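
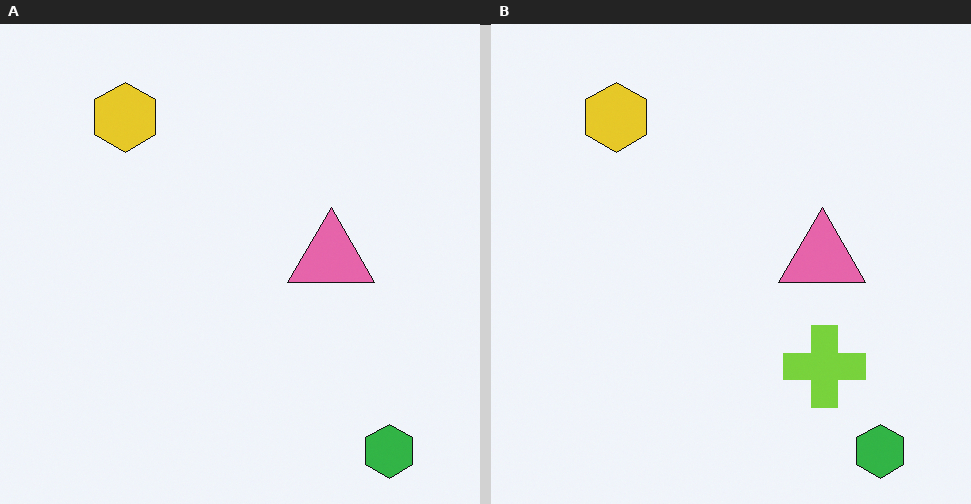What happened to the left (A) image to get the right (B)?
The image was overlaid with an additional lime cross.

A lime cross appears in the right (B) image that is absent from the left (A).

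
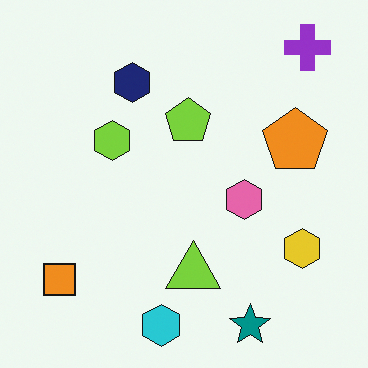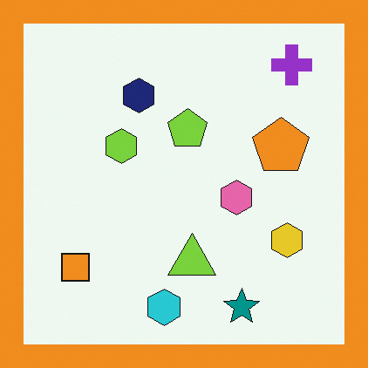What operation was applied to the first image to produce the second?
The second image is the first framed with a orange border.

A solid orange frame runs around the edge of the second image, with the content slightly shrunk inside it.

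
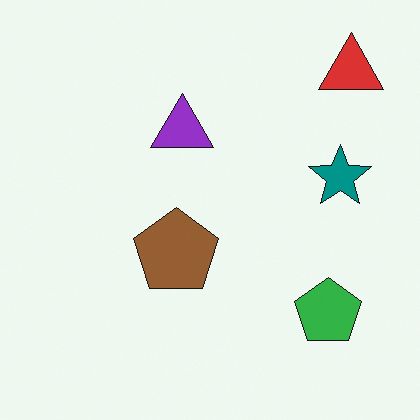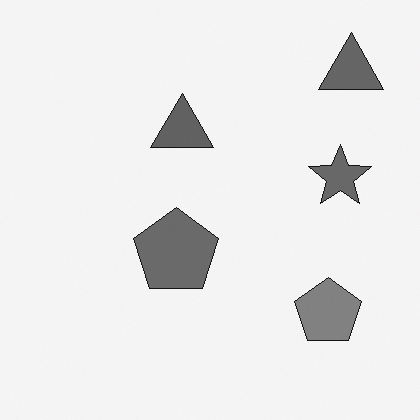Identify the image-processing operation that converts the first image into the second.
The second image is the first converted to grayscale.

All color is removed — every shape is now a shade of grey.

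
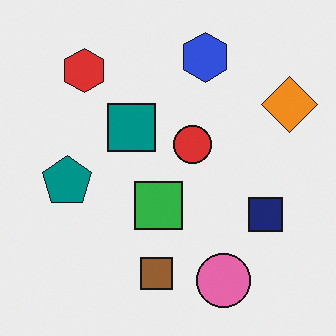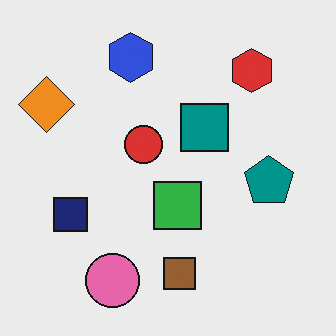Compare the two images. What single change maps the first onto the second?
The transformation is: flipped horizontally (left ↔ right).

The orange diamond is in the top-right of the first image and the top-left of the second — shapes on opposite sides of the vertical midline have swapped in a mirror flip.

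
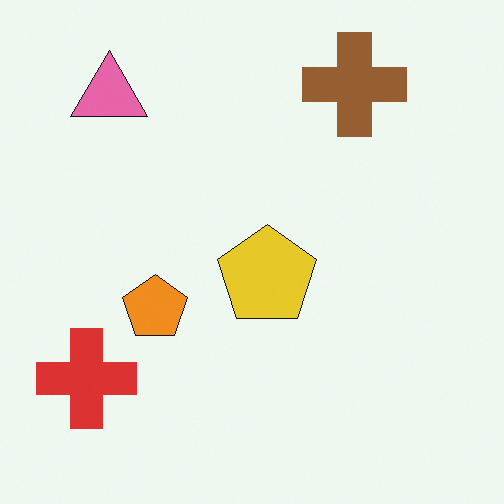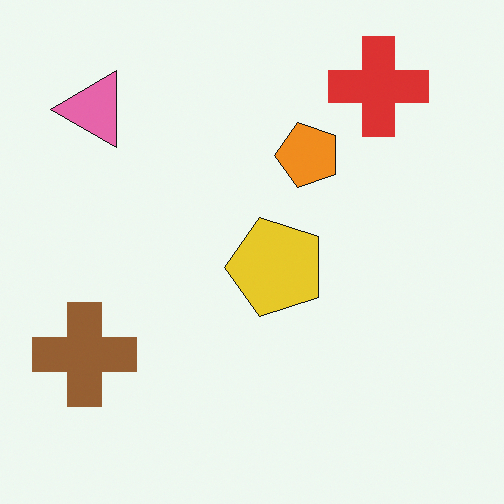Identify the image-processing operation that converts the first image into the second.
It was transposed (reflected across the top-left ↔ bottom-right diagonal).

Shapes have swapped their row and column positions — what was in the top-right is now in the bottom-left — a diagonal reflection.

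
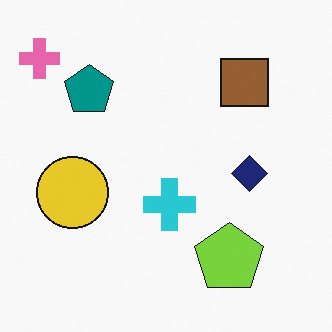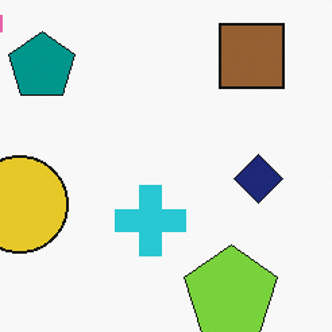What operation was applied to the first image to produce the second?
The second image is the first cropped to a modestly smaller region and rescaled.

The visible shapes are larger and the field of view is narrower; shapes near the original edges may be partly or wholly outside the frame — a crop-and-rescale.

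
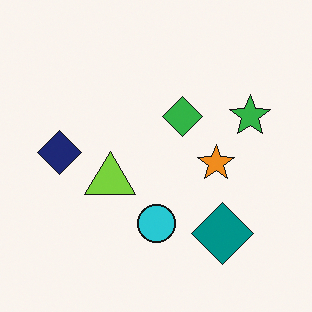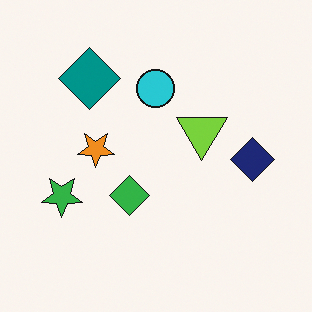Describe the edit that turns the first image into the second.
The image was rotated 180°.

The green star sits in the right of the first image and the left of the second — consistent with a whole-image 180° rotation.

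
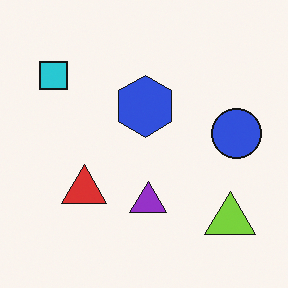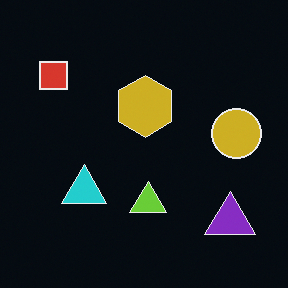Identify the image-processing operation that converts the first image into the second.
The image was color-inverted (negative).

The light background has become dark and every shape's color is its complement — a photographic negative.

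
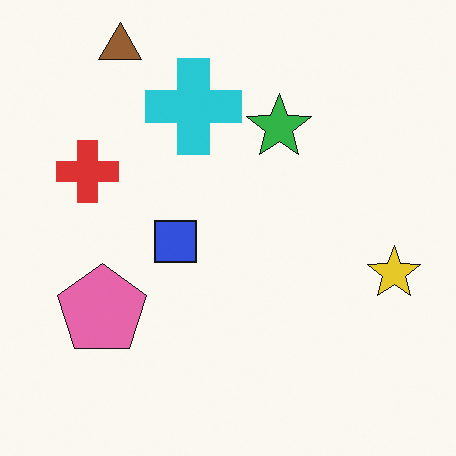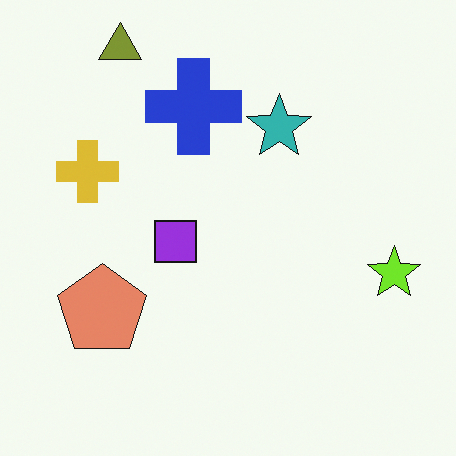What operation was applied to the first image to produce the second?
Hue-shifted by a small amount.

Every shape's color has rotated by the same amount around the hue wheel — a uniform hue shift.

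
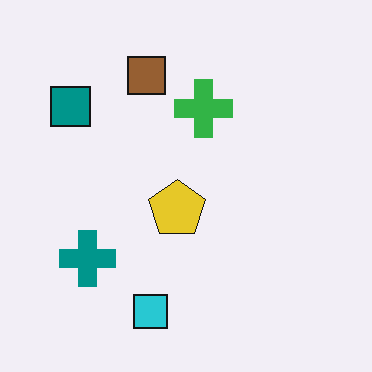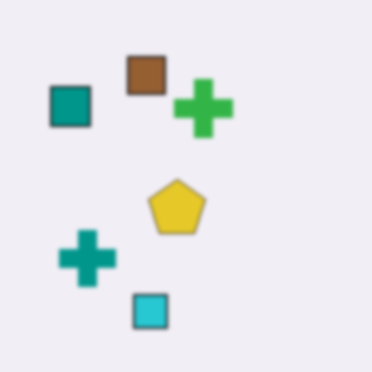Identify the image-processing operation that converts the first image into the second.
The second image is the first lightly blurred.

Shape edges and outlines are uniformly softened across the whole image.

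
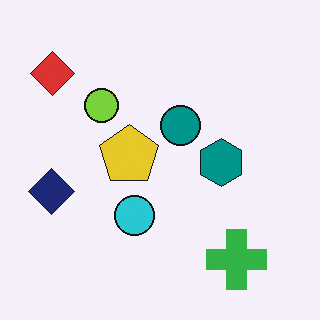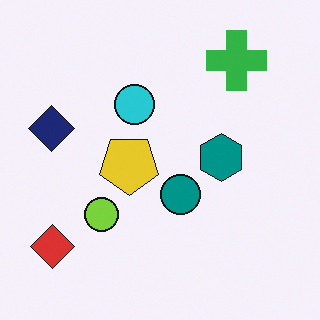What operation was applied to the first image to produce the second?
Flipped vertically (top ↔ bottom).

The green cross is in the bottom-right of the first image and the top-right of the second — shapes on opposite sides of the horizontal midline have swapped in a mirror flip.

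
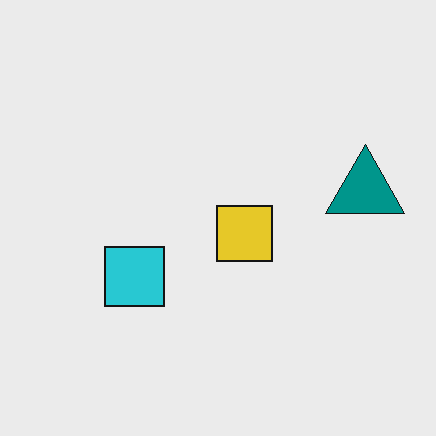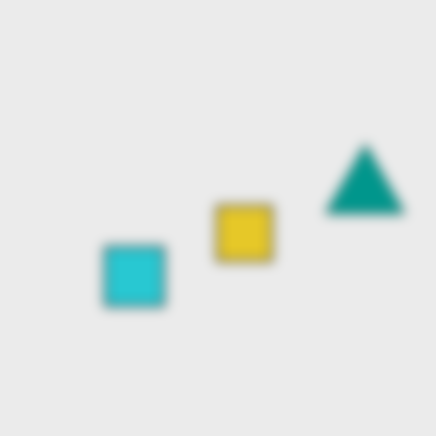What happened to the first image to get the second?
The image was strongly gaussian-blurred.

Shape edges and outlines are uniformly softened across the whole image.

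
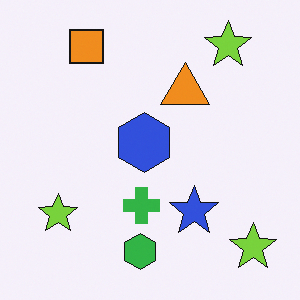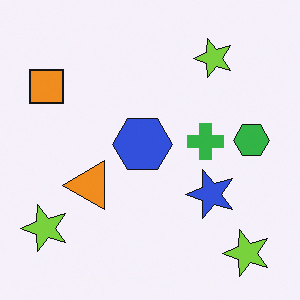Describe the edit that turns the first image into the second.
This is the original image transposed (reflected across the top-left ↔ bottom-right diagonal).

Shapes have swapped their row and column positions — what was in the top-right is now in the bottom-left — a diagonal reflection.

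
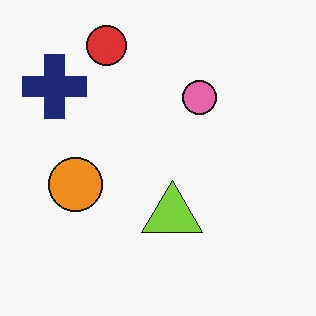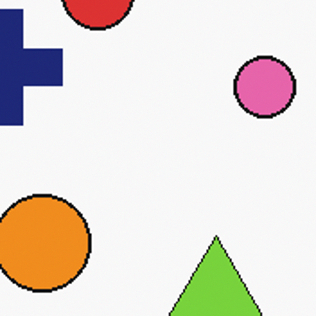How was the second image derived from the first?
The image was cropped to a noticeably smaller region and rescaled.

The visible shapes are larger and the field of view is narrower; shapes near the original edges may be partly or wholly outside the frame — a crop-and-rescale.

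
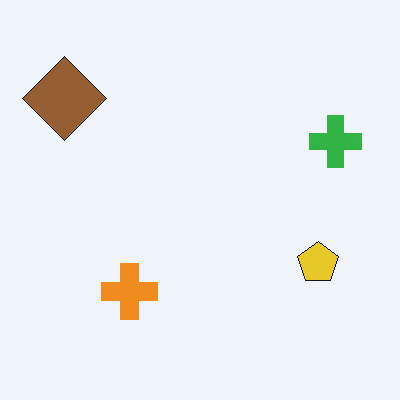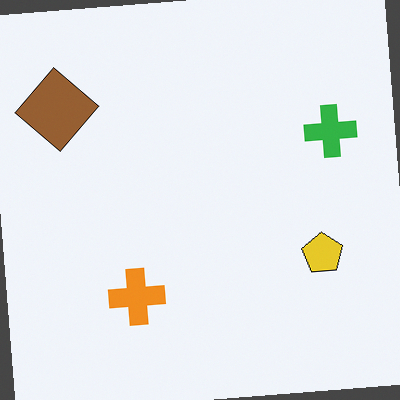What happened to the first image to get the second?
This is the original image rotated counter-clockwise by a small amount.

Every shape is tilted by the same angle and the image corners show triangular fill wedges — a whole-image rotation by a non-right angle.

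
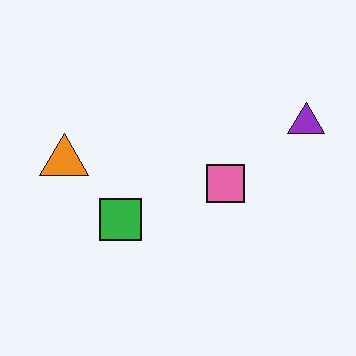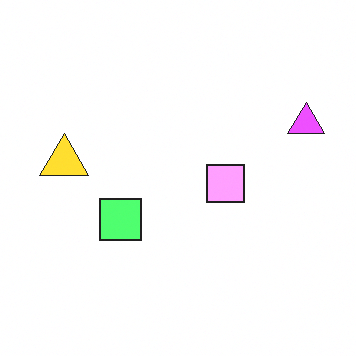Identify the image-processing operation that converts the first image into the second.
The transformation is: substantially brightened.

Every pixel — background and shapes alike — is uniformly brightened.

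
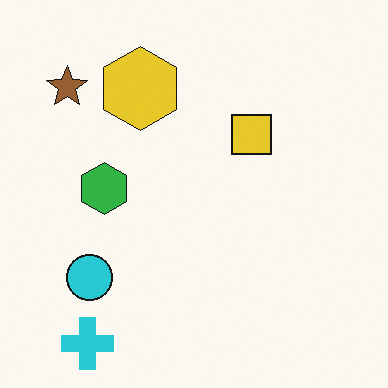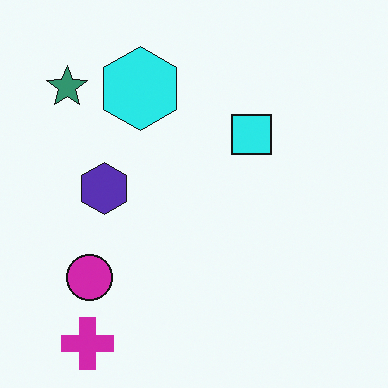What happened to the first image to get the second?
Hue-shifted by a moderate amount.

Every shape's color has rotated by the same amount around the hue wheel — a uniform hue shift.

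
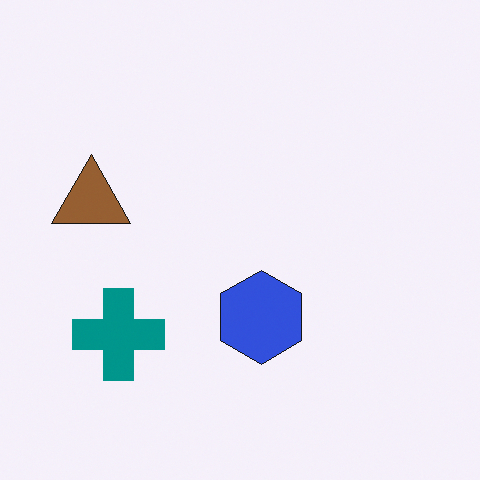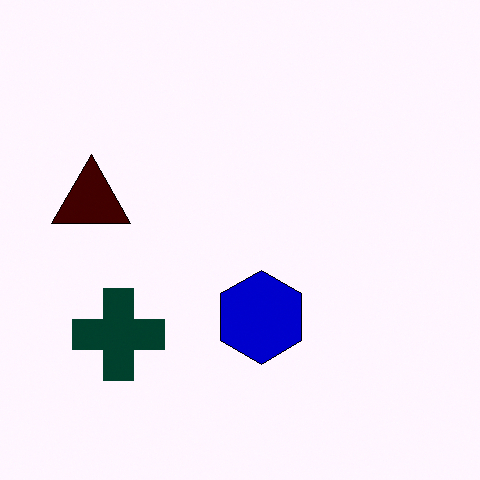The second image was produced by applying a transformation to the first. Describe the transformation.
It was boosted in contrast.

Tones are pushed away from mid-grey across the whole image — a global contrast change.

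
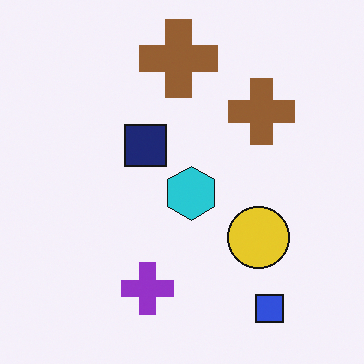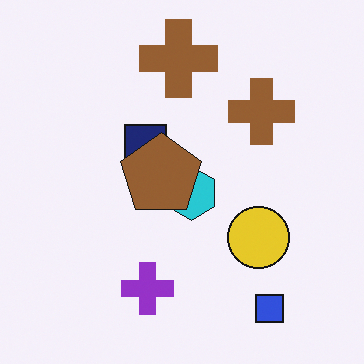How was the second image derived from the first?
The image was overlaid with an additional brown pentagon.

A brown pentagon appears in the second image that is absent from the first.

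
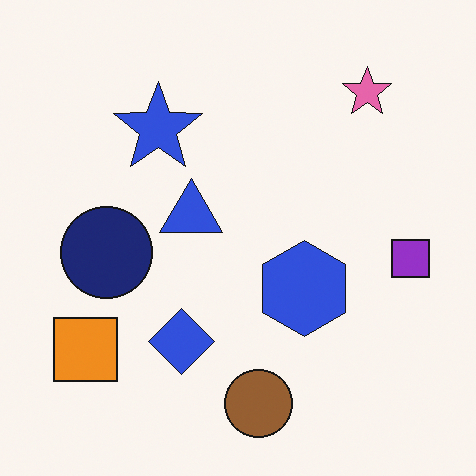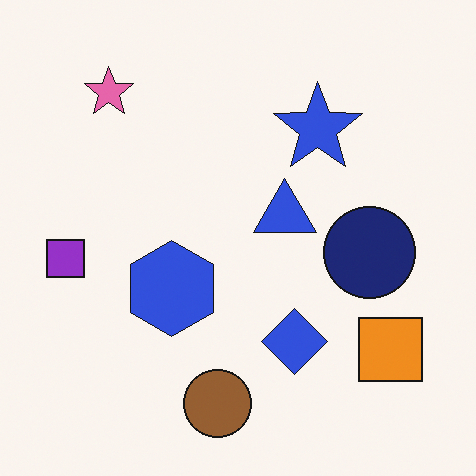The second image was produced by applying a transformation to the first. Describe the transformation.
The image was flipped horizontally (left ↔ right).

The purple square is in the right of the first image and the left of the second — shapes on opposite sides of the vertical midline have swapped in a mirror flip.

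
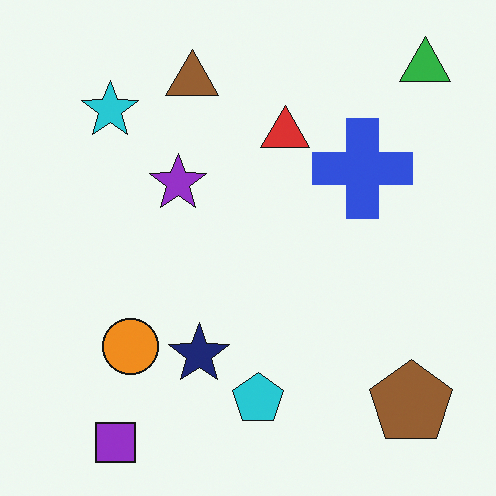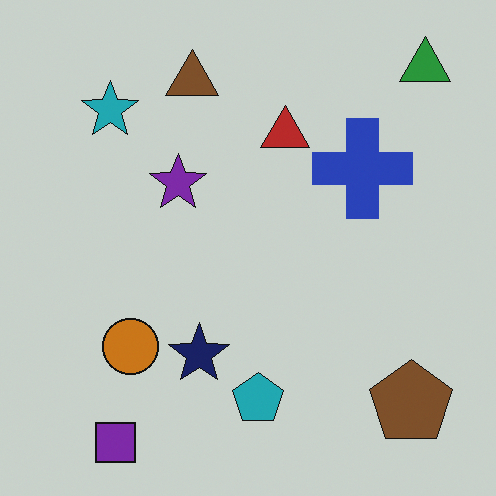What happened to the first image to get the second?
Darkened a little.

Every pixel — background and shapes alike — is uniformly darkened.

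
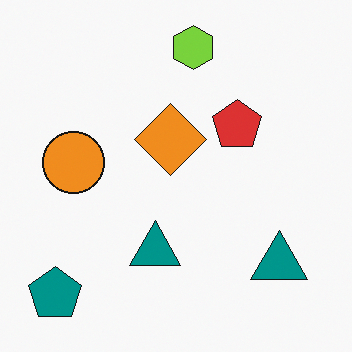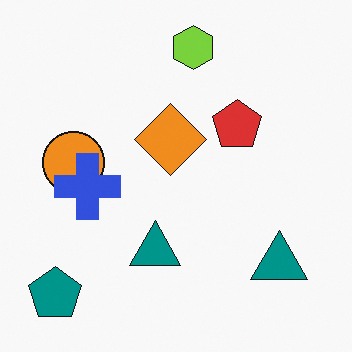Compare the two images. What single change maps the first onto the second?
It was overlaid with an additional blue cross.

A blue cross appears in the second image that is absent from the first.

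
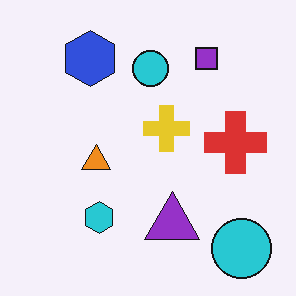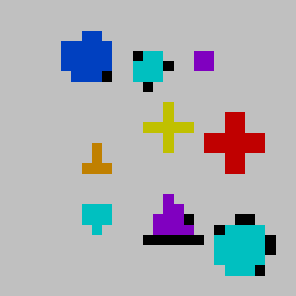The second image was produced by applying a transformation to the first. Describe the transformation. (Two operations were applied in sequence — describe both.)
Coarsely pixelated, then aggressively posterized.

Shapes are reduced to large square blocks; fine edges and outlines are lost — a downscale-then-upscale (mosaic) effect. Each flat color has snapped to a coarser quantized level — most visibly, the near-white background has dropped to a flat grey.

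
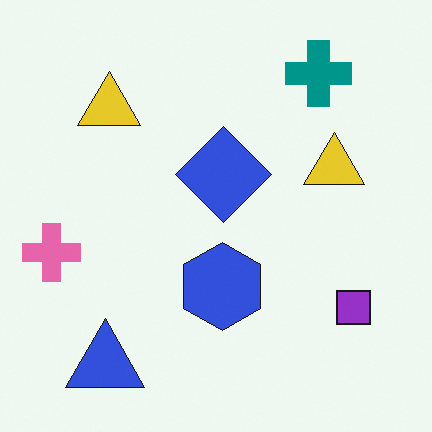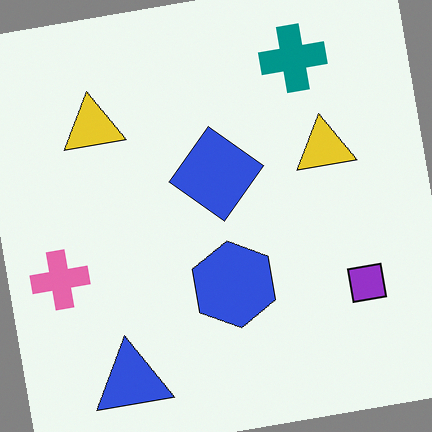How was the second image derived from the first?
This is the original image rotated counter-clockwise by a small amount.

Every shape is tilted by the same angle and the image corners show triangular fill wedges — a whole-image rotation by a non-right angle.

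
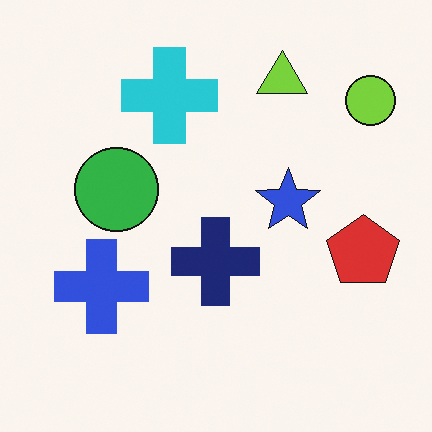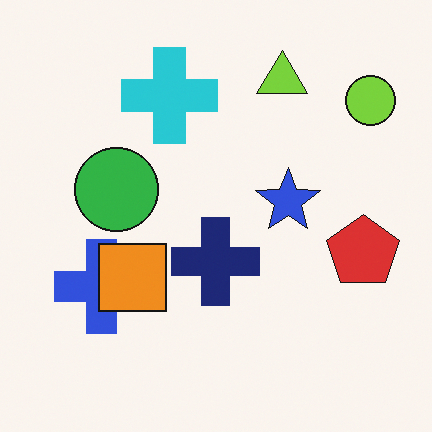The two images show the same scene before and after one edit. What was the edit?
This is the original image overlaid with an additional orange square.

An orange square appears in the second image that is absent from the first.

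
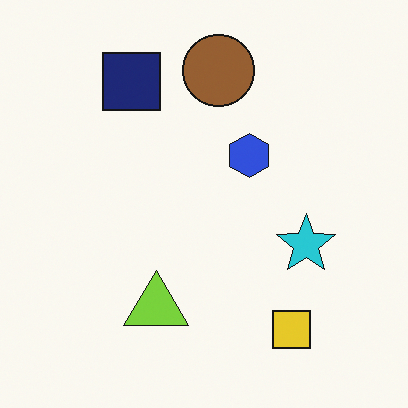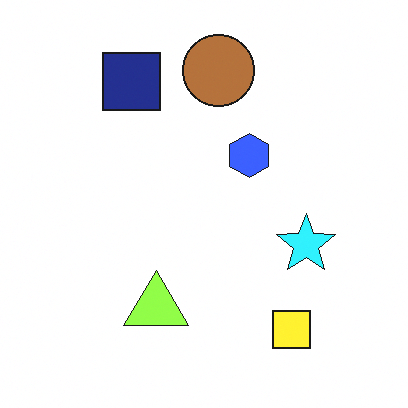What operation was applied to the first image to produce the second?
Slightly brightened.

Every pixel — background and shapes alike — is uniformly brightened.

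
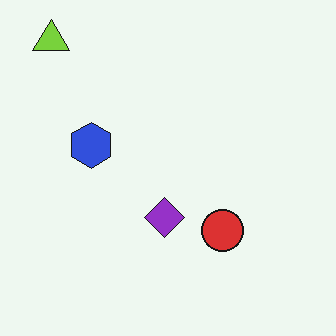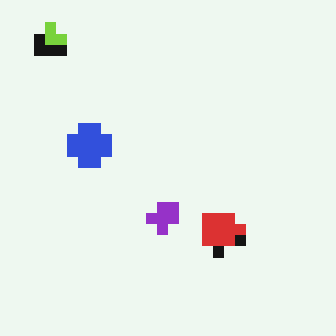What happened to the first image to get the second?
The image was heavily pixelated into large blocks.

Shapes are reduced to large square blocks; fine edges and outlines are lost — a downscale-then-upscale (mosaic) effect.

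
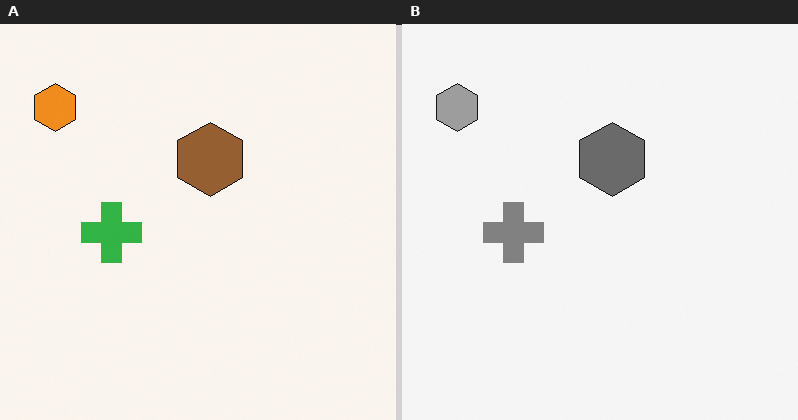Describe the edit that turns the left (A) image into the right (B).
This is the original image converted to grayscale.

All color is removed — every shape is now a shade of grey.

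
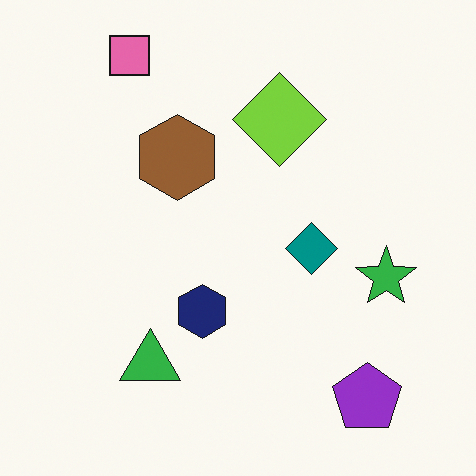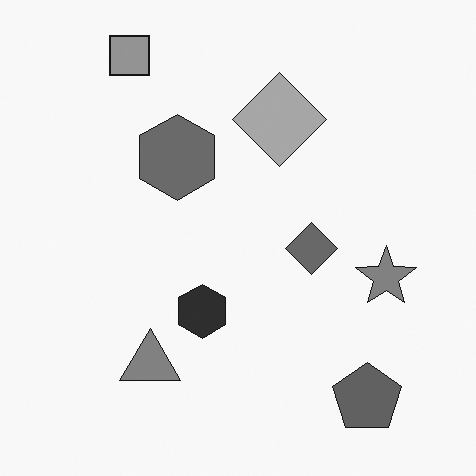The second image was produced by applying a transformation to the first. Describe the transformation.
This is the original image converted to grayscale.

All color is removed — every shape is now a shade of grey.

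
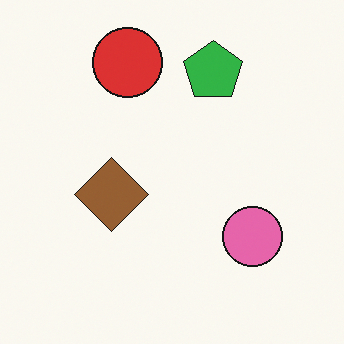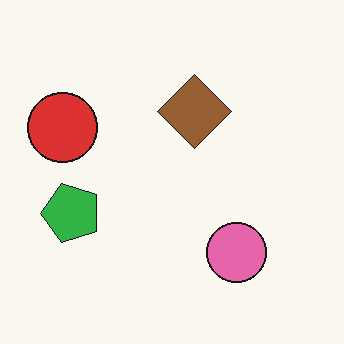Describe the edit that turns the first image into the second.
The image was transposed (reflected across the top-left ↔ bottom-right diagonal).

Shapes have swapped their row and column positions — what was in the top-right is now in the bottom-left — a diagonal reflection.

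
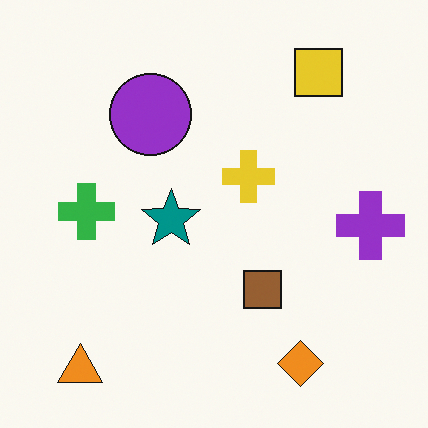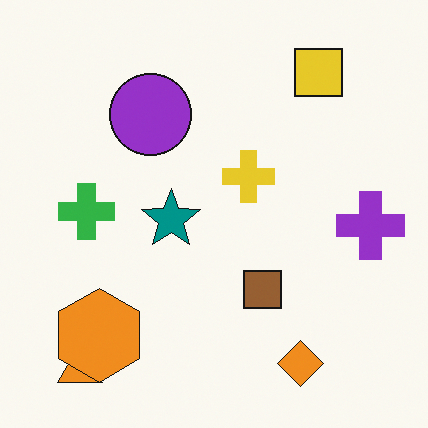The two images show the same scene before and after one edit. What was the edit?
Overlaid with an additional orange hexagon.

An orange hexagon appears in the second image that is absent from the first.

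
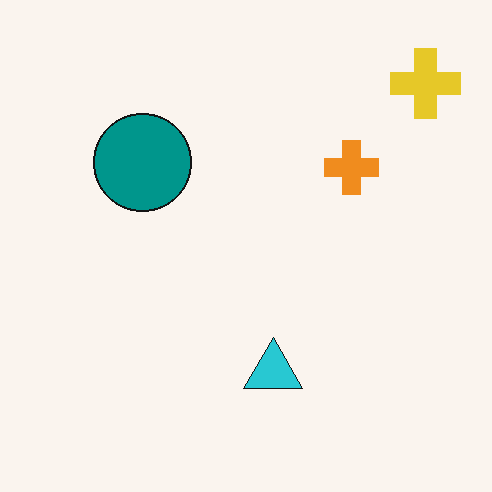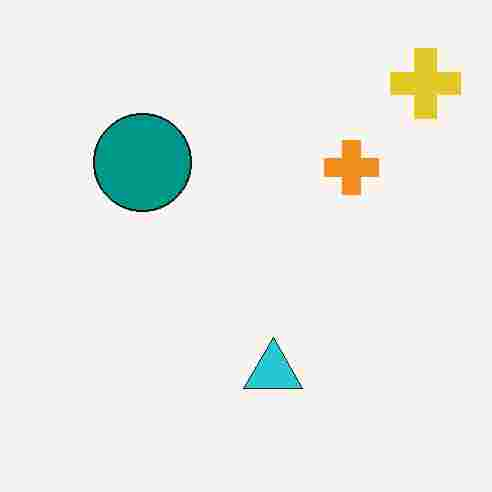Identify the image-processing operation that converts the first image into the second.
This is the original image degraded with heavy JPEG compression.

Blocky 8×8 compression artifacts appear around shape edges and the flat background shows ringing — characteristic JPEG degradation.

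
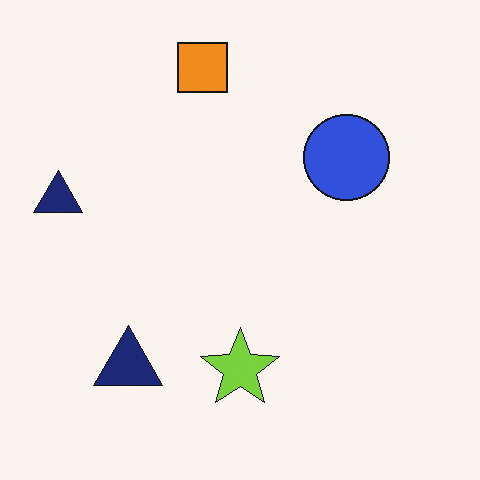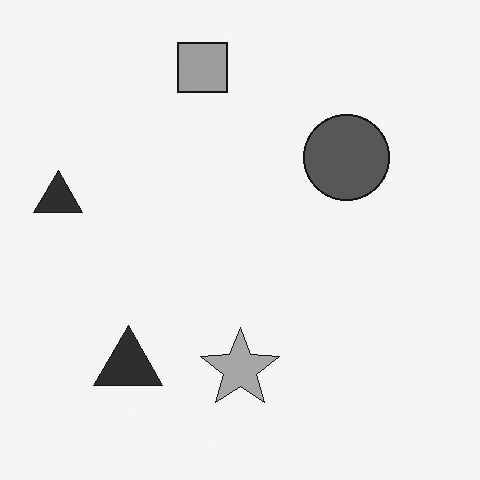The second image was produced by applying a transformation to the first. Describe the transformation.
Converted to grayscale.

All color is removed — every shape is now a shade of grey.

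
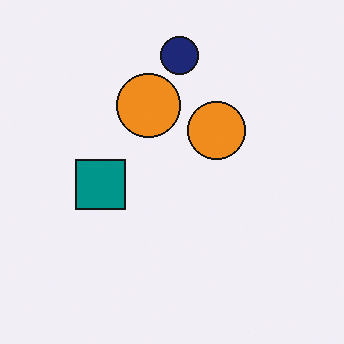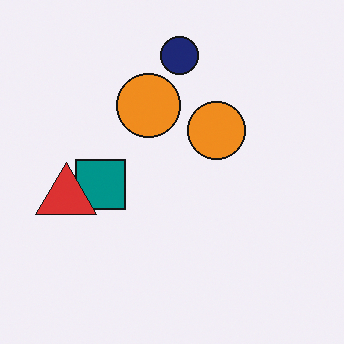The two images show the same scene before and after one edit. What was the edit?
It was overlaid with an additional red triangle.

A red triangle appears in the second image that is absent from the first.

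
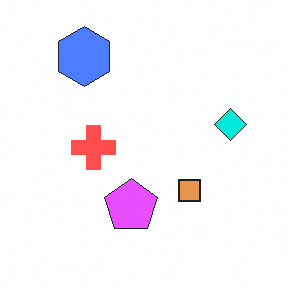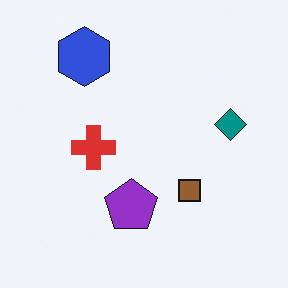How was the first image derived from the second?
This is the original image substantially brightened.

Every pixel — background and shapes alike — is uniformly brightened.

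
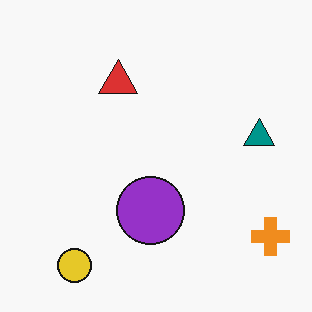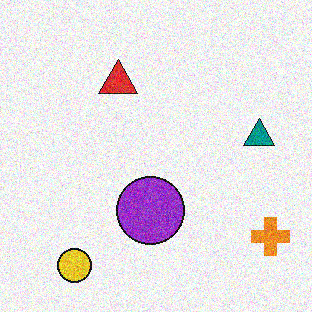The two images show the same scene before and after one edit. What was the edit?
This is the original image degraded with moderate additive noise.

Random speckle covers the whole image, including the flat background.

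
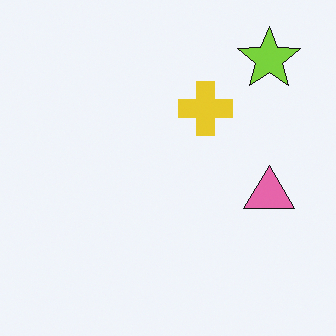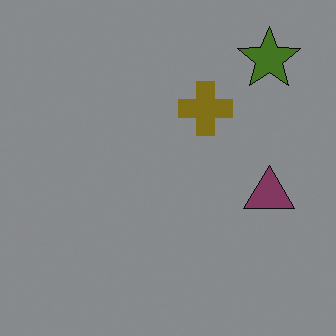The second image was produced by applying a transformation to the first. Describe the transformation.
The second image is the first darkened a lot.

Every pixel — background and shapes alike — is uniformly darkened.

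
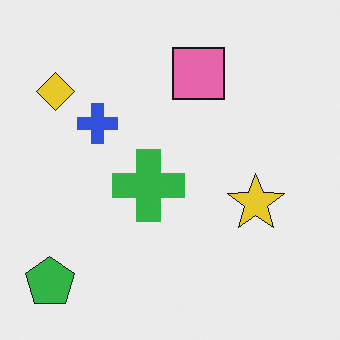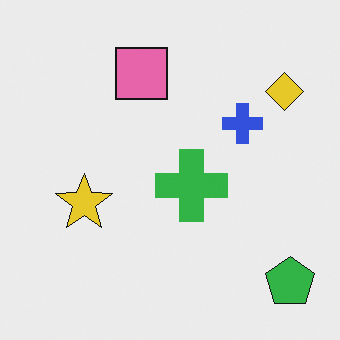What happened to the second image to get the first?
Flipped horizontally (left ↔ right).

The green pentagon is in the bottom-right of the second image and the bottom-left of the first — shapes on opposite sides of the vertical midline have swapped in a mirror flip.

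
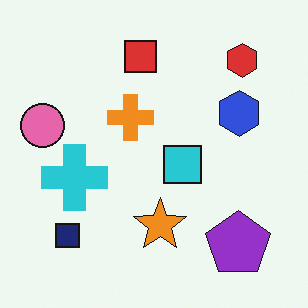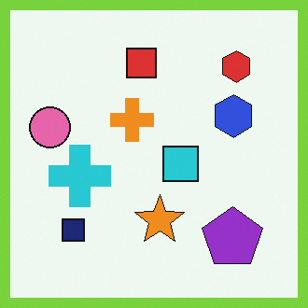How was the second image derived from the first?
This is the original image framed with a lime border.

A solid lime frame runs around the edge of the second image, with the content slightly shrunk inside it.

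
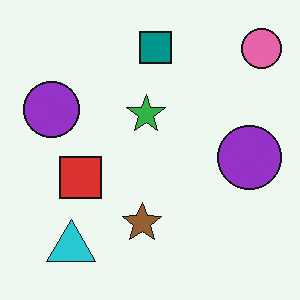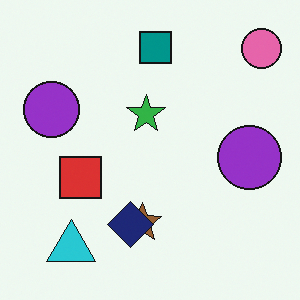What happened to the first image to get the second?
It was overlaid with an additional navy diamond.

A navy diamond appears in the second image that is absent from the first.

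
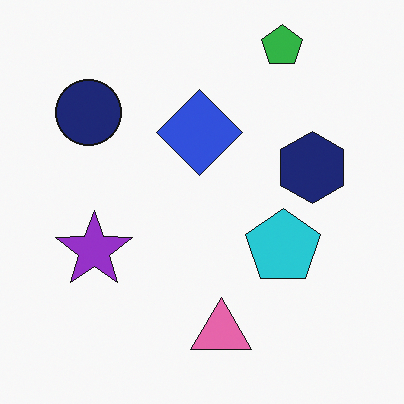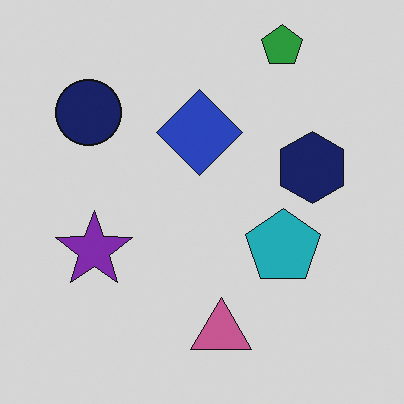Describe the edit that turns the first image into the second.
The second image is the first darkened a little.

Every pixel — background and shapes alike — is uniformly darkened.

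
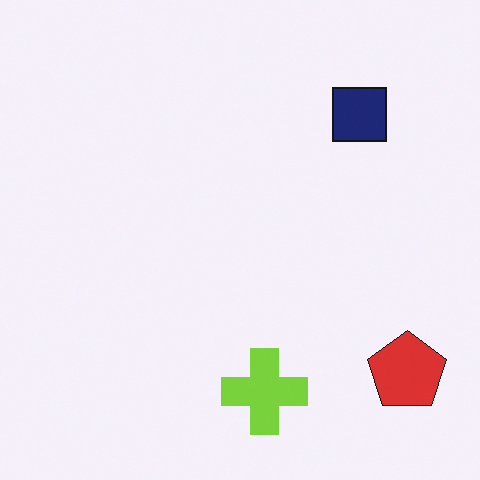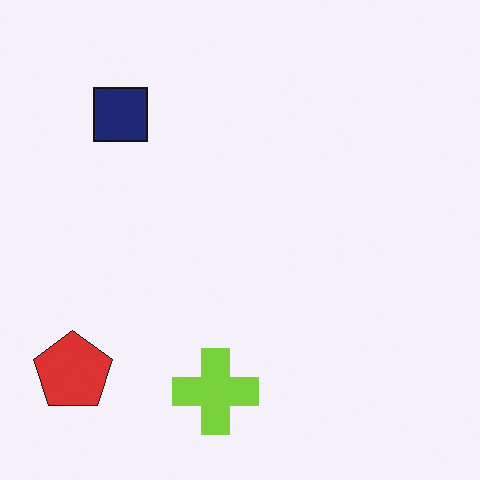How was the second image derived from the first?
The second image is the first flipped horizontally (left ↔ right).

The red pentagon is in the bottom-right of the first image and the bottom-left of the second — shapes on opposite sides of the vertical midline have swapped in a mirror flip.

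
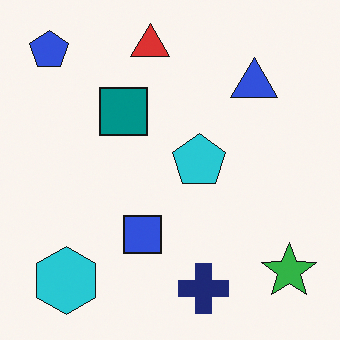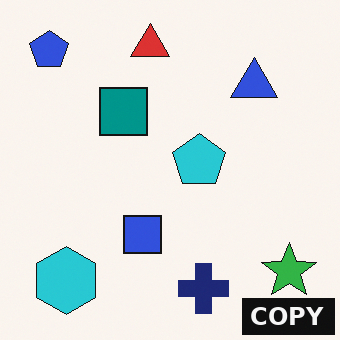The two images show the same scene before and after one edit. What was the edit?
This is the original image watermarked with the text "COPY" in the lower-right corner.

A dark label reading "COPY" appears in the lower-right corner.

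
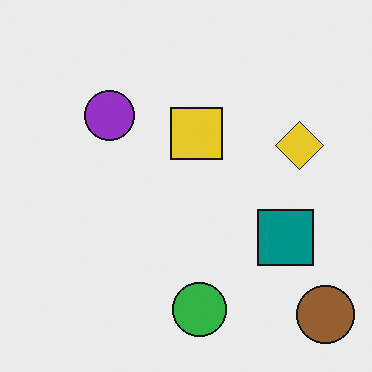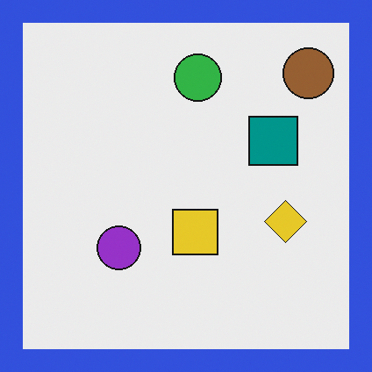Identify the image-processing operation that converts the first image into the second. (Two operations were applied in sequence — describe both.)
It was flipped vertically (top ↔ bottom), then framed with a blue border.

The brown circle is in the bottom-right of the first image and the top-right of the second — shapes on opposite sides of the horizontal midline have swapped in a mirror flip. A solid blue frame runs around the edge of the second image, with the content slightly shrunk inside it.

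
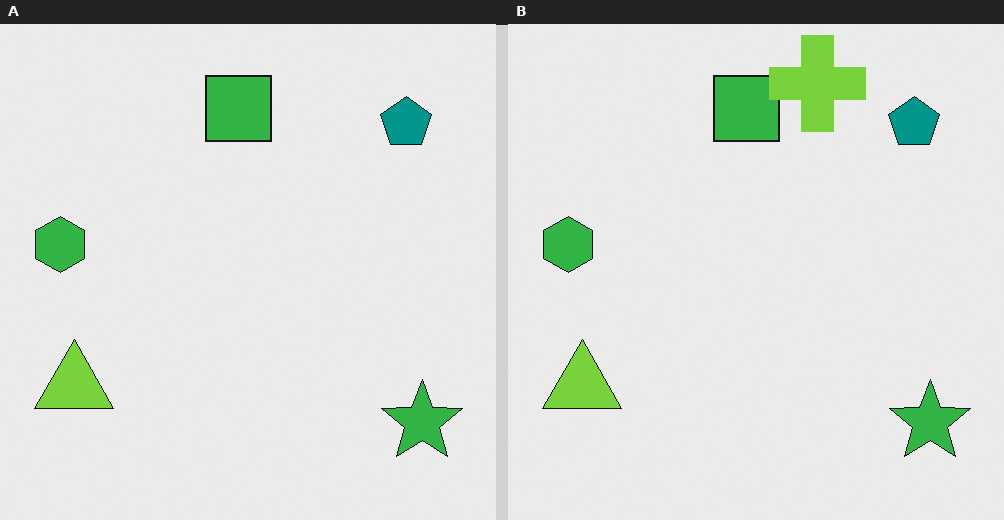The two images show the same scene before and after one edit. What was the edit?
The transformation is: overlaid with an additional lime cross.

A lime cross appears in the right (B) image that is absent from the left (A).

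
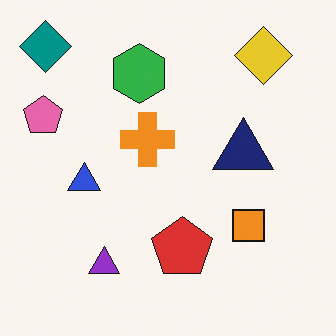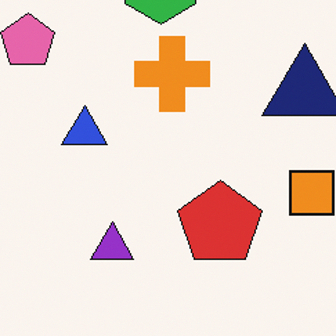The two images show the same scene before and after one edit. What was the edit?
The second image is the first cropped to a modestly smaller region and rescaled.

The visible shapes are larger and the field of view is narrower; shapes near the original edges may be partly or wholly outside the frame — a crop-and-rescale.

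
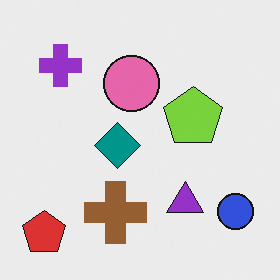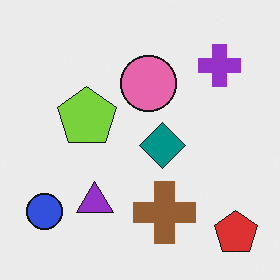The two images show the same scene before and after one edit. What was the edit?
The second image is the first flipped horizontally (left ↔ right).

The red pentagon is in the bottom-left of the first image and the bottom-right of the second — shapes on opposite sides of the vertical midline have swapped in a mirror flip.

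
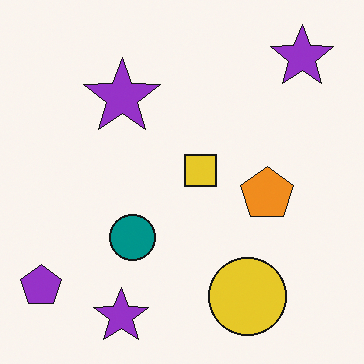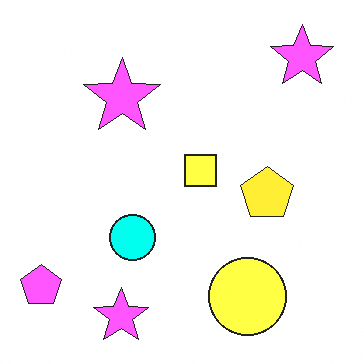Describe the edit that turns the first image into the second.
The second image is the first brightened a lot.

Every pixel — background and shapes alike — is uniformly brightened.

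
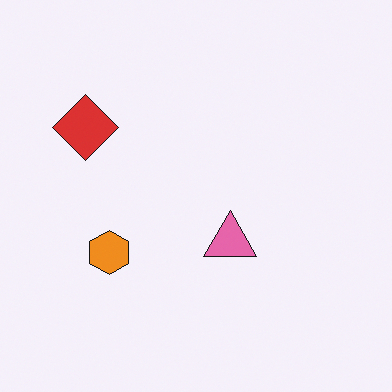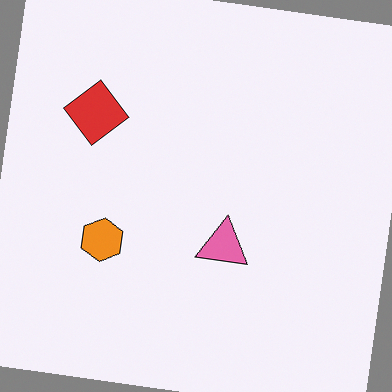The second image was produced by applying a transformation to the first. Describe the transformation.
The second image is the first rotated clockwise by a small amount.

Every shape is tilted by the same angle and the image corners show triangular fill wedges — a whole-image rotation by a non-right angle.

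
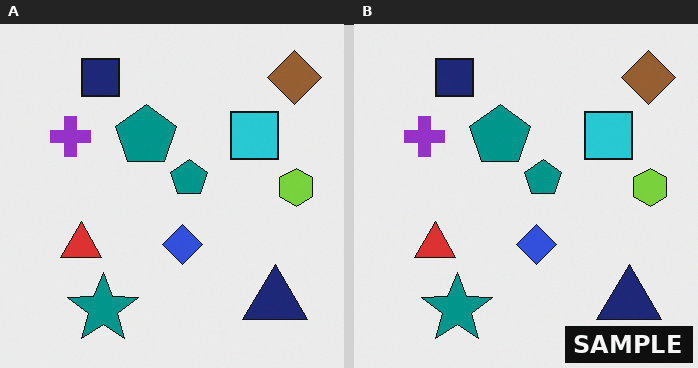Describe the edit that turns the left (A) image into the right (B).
The image was watermarked with the text "SAMPLE" in the lower-right corner.

A dark label reading "SAMPLE" appears in the lower-right corner.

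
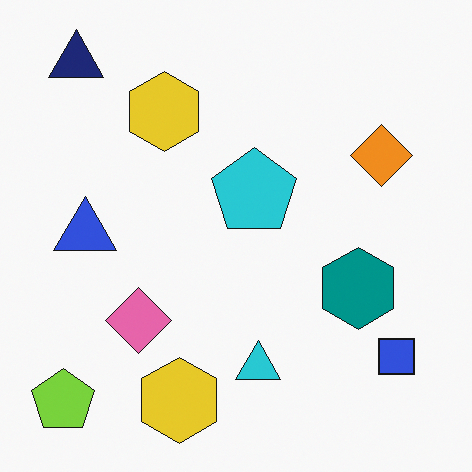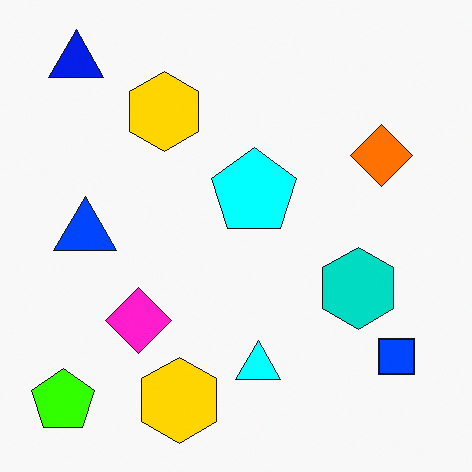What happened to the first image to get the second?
The second image is the first heavily oversaturated.

All colors are more vivid — a global saturation change.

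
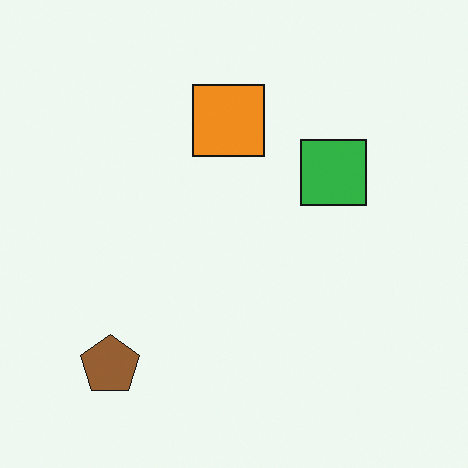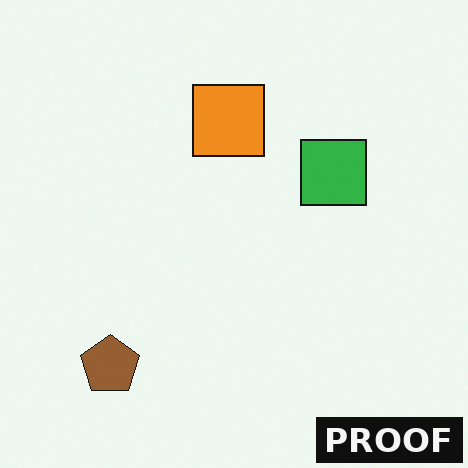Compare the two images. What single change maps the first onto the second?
This is the original image watermarked with the text "PROOF" in the lower-right corner.

A dark label reading "PROOF" appears in the lower-right corner.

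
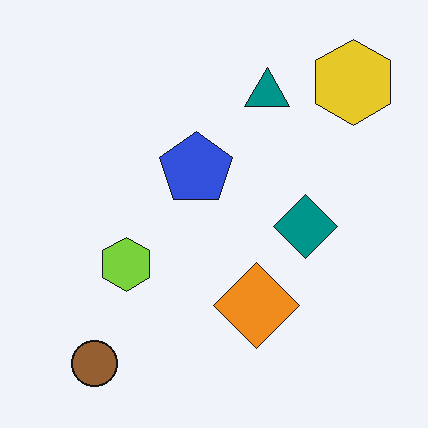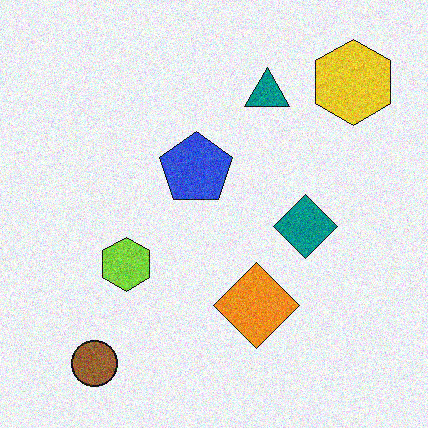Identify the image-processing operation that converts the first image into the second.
This is the original image degraded with visible gaussian noise.

Random speckle covers the whole image, including the flat background.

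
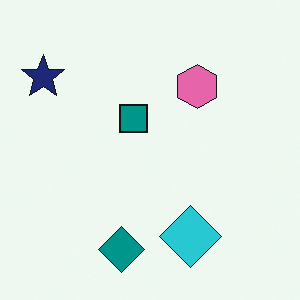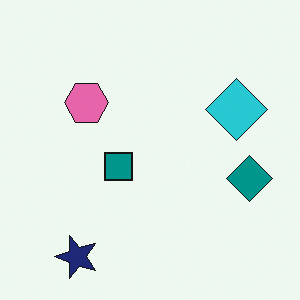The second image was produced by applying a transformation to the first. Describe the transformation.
The second image is the first rotated 90° counter-clockwise.

The navy star sits in the top-left of the first image and the bottom-left of the second — consistent with a whole-image 90° counter-clockwise rotation.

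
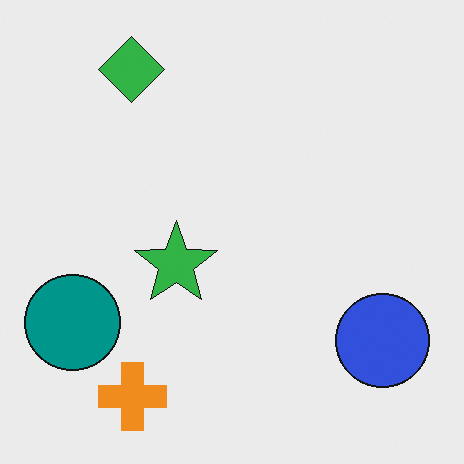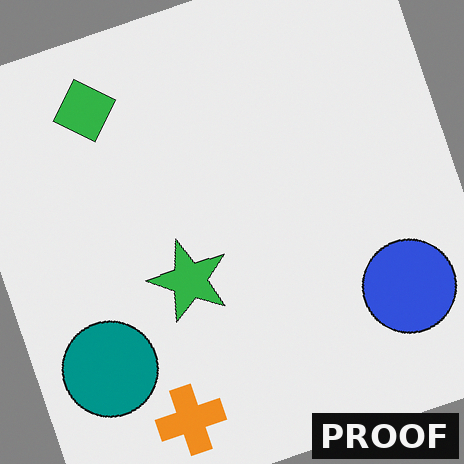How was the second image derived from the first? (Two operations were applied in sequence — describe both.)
The second image is the first rotated counter-clockwise by a moderate amount, then watermarked with the text "PROOF" in the lower-right corner.

Every shape is tilted by the same angle and the image corners show triangular fill wedges — a whole-image rotation by a non-right angle. A dark label reading "PROOF" appears in the lower-right corner.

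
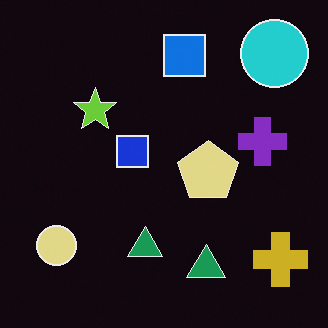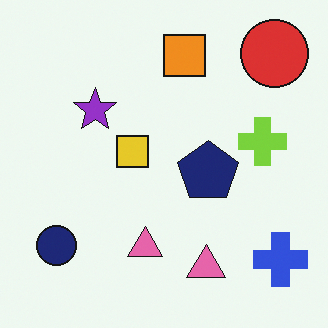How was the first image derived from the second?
The first image is the second color-inverted (negative).

The light background has become dark and every shape's color is its complement — a photographic negative.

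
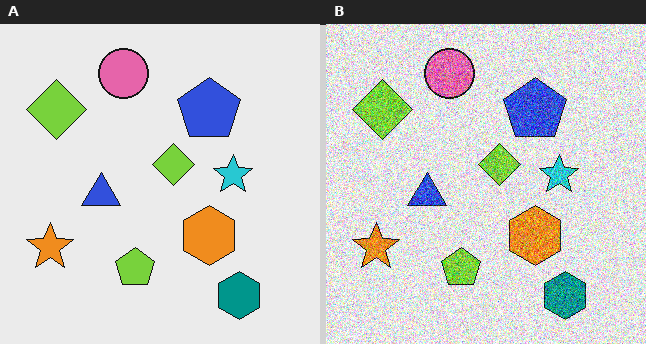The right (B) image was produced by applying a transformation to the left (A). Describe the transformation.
The right (B) image is the left (A) degraded with strong gaussian noise.

Random speckle covers the whole image, including the flat background.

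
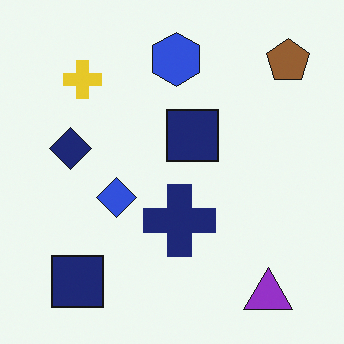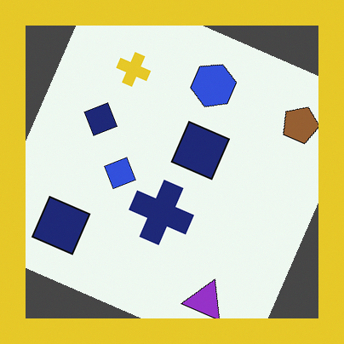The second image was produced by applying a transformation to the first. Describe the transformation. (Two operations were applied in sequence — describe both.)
The image was rotated clockwise by a clearly visible amount, then framed with a yellow border.

Every shape is tilted by the same angle and the image corners show triangular fill wedges — a whole-image rotation by a non-right angle. A solid yellow frame runs around the edge of the second image, with the content slightly shrunk inside it.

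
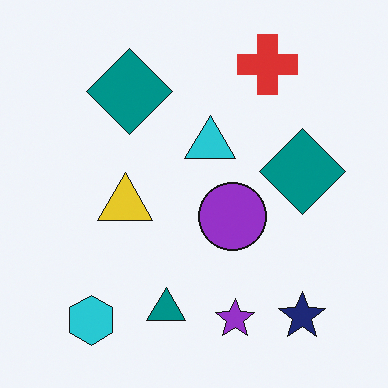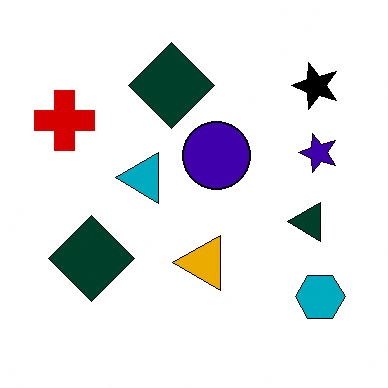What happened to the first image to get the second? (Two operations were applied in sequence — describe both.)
The image was boosted in contrast, then rotated 90° counter-clockwise.

Tones are pushed away from mid-grey across the whole image — a global contrast change. The navy star sits in the bottom-right of the first image and the top-right of the second — consistent with a whole-image 90° counter-clockwise rotation.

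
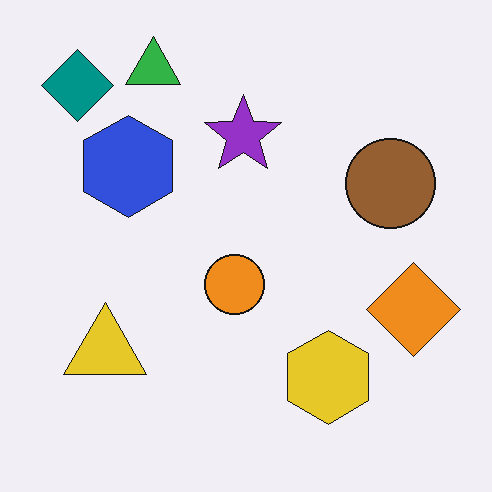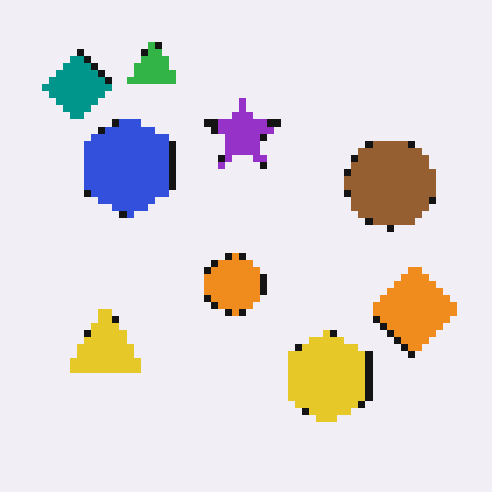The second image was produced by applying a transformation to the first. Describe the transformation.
This is the original image moderately pixelated.

Shapes are reduced to large square blocks; fine edges and outlines are lost — a downscale-then-upscale (mosaic) effect.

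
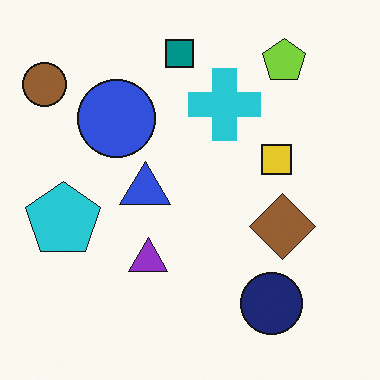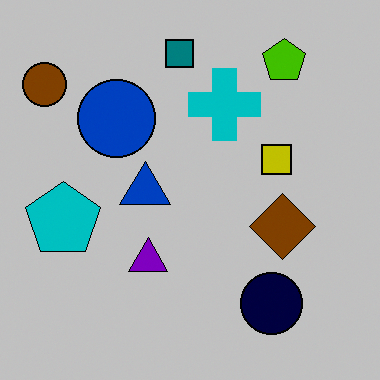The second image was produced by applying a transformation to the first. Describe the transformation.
This is the original image heavily posterized to just a handful of flat colors.

Each flat color has snapped to a coarser quantized level — most visibly, the near-white background has dropped to a flat grey.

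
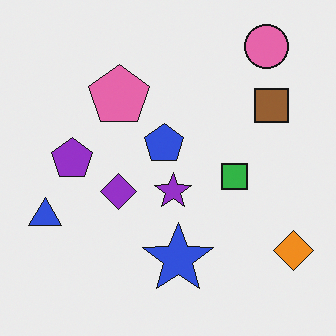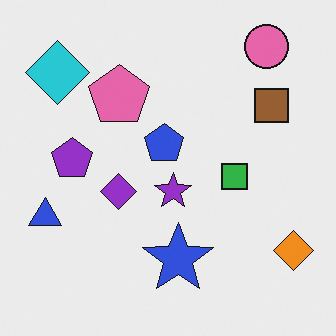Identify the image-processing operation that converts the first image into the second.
The image was overlaid with an additional cyan diamond.

A cyan diamond appears in the second image that is absent from the first.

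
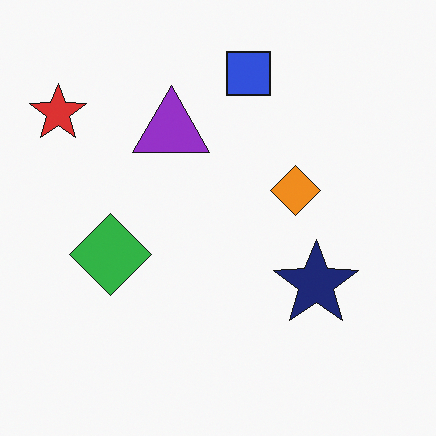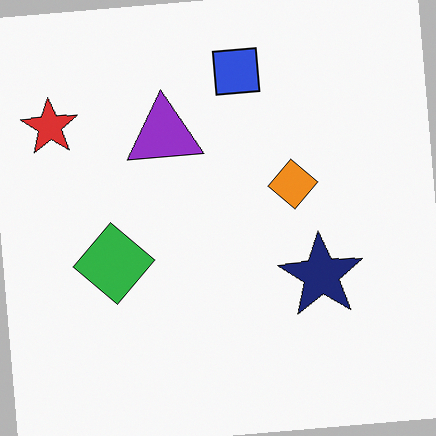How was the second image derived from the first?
This is the original image rotated counter-clockwise by a small amount.

Every shape is tilted by the same angle and the image corners show triangular fill wedges — a whole-image rotation by a non-right angle.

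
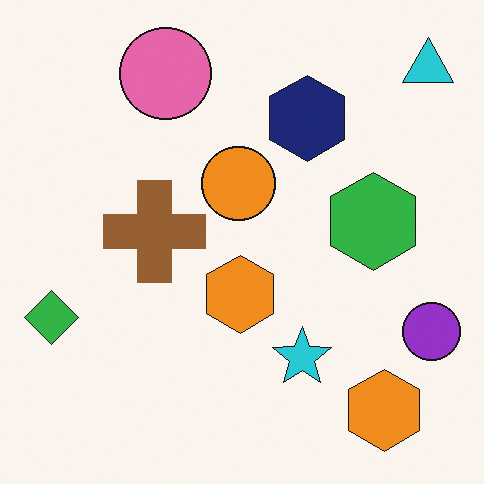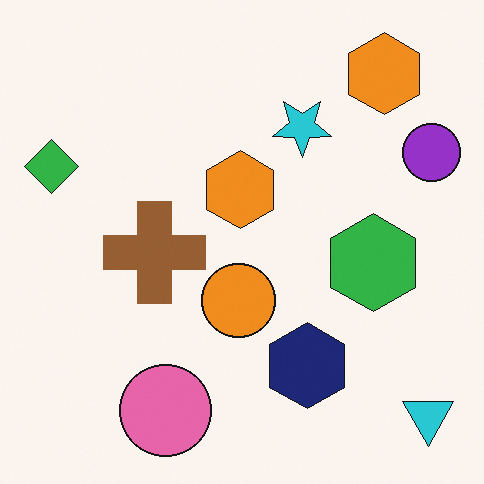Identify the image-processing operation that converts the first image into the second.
This is the original image flipped vertically (top ↔ bottom).

The cyan triangle is in the top-right of the first image and the bottom-right of the second — shapes on opposite sides of the horizontal midline have swapped in a mirror flip.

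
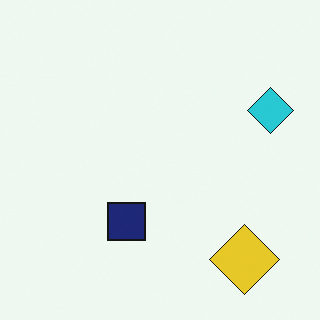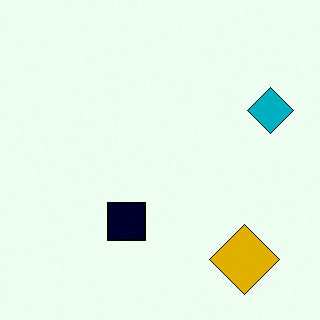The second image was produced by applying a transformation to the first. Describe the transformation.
This is the original image given much higher contrast.

Tones are pushed away from mid-grey across the whole image — a global contrast change.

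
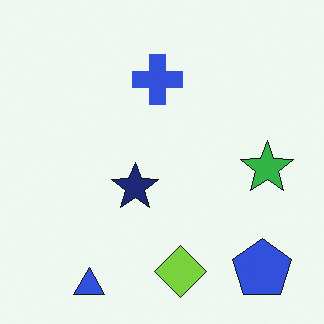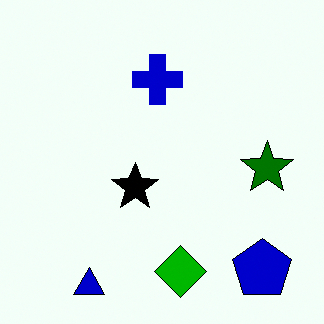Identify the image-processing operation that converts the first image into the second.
The second image is the first given much higher contrast.

Tones are pushed away from mid-grey across the whole image — a global contrast change.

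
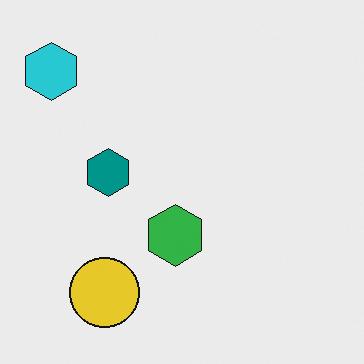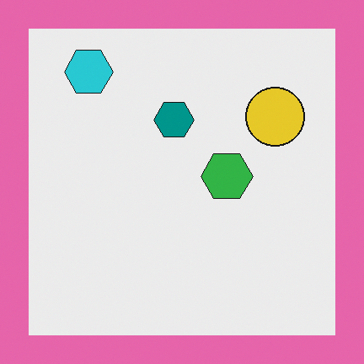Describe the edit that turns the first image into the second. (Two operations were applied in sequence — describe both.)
The transformation is: transposed (reflected across the top-left ↔ bottom-right diagonal), then framed with a pink border.

Shapes have swapped their row and column positions — what was in the top-right is now in the bottom-left — a diagonal reflection. A solid pink frame runs around the edge of the second image, with the content slightly shrunk inside it.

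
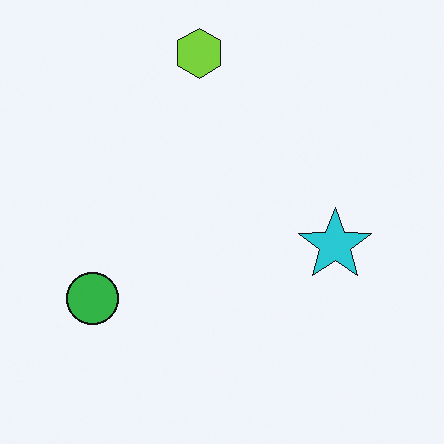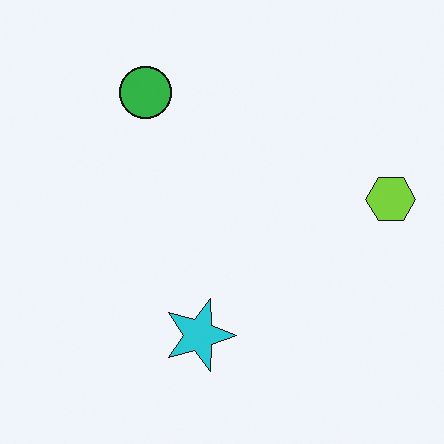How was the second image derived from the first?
This is the original image rotated 90° clockwise.

The lime hexagon sits in the top of the first image and the right of the second — consistent with a whole-image 90° clockwise rotation.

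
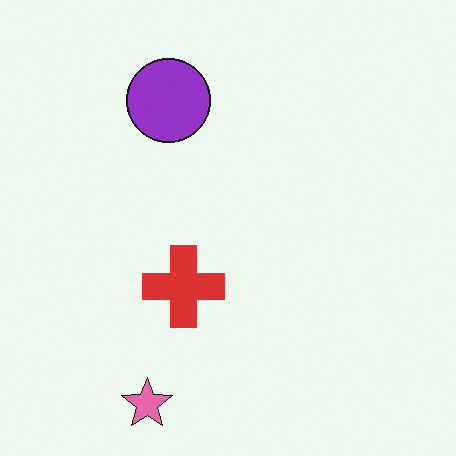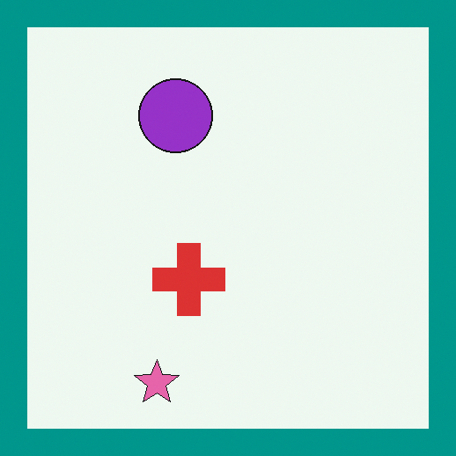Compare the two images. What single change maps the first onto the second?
The image was framed with a teal border.

A solid teal frame runs around the edge of the second image, with the content slightly shrunk inside it.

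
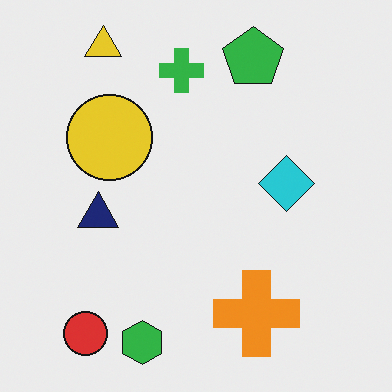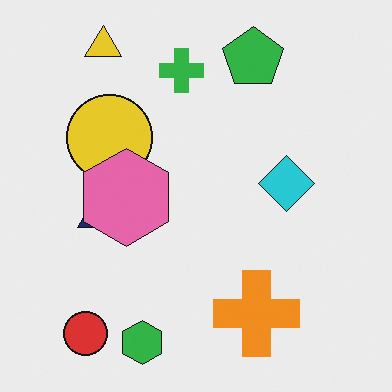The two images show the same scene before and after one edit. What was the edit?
The second image is the first overlaid with an additional pink hexagon.

A pink hexagon appears in the second image that is absent from the first.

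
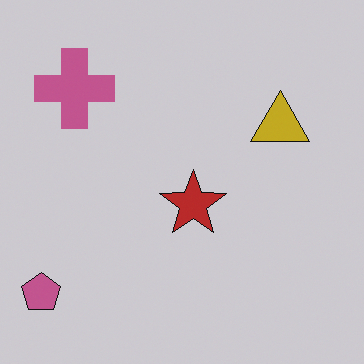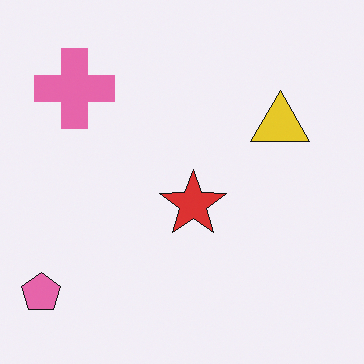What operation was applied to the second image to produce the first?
It was slightly darkened.

Every pixel — background and shapes alike — is uniformly darkened.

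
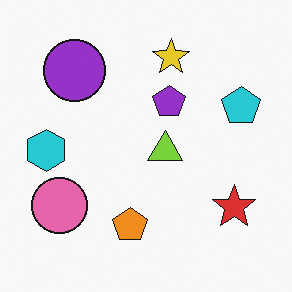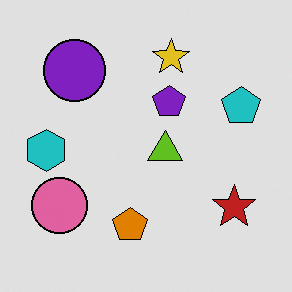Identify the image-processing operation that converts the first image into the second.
The second image is the first posterized to a reduced palette.

Each flat color has snapped to a coarser quantized level — most visibly, the near-white background has dropped to a flat grey.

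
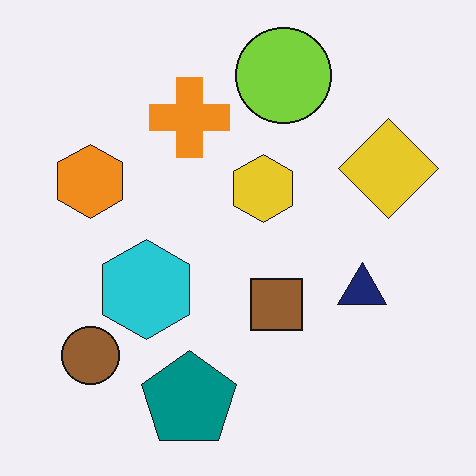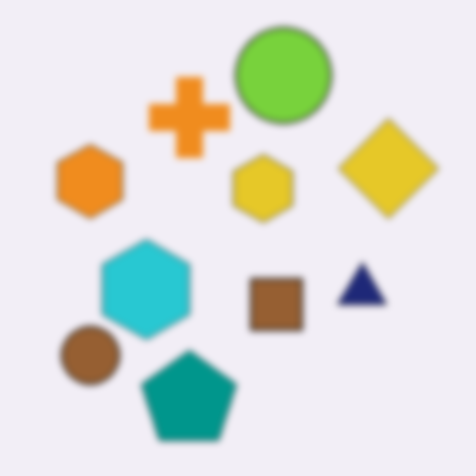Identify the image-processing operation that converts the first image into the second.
The image was noticeably gaussian-blurred.

Shape edges and outlines are uniformly softened across the whole image.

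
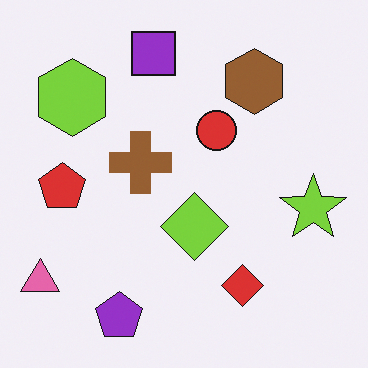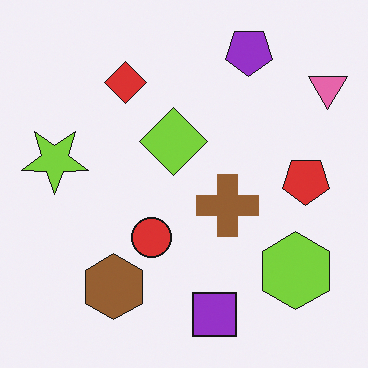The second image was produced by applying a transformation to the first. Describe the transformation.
Rotated 180°.

The pink triangle sits in the bottom-left of the first image and the top-right of the second — consistent with a whole-image 180° rotation.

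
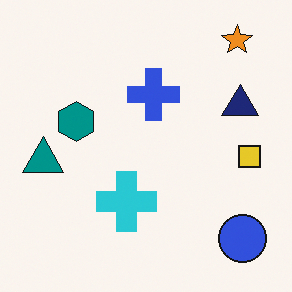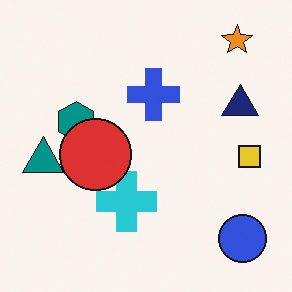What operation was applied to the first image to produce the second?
This is the original image overlaid with an additional red circle.

A red circle appears in the second image that is absent from the first.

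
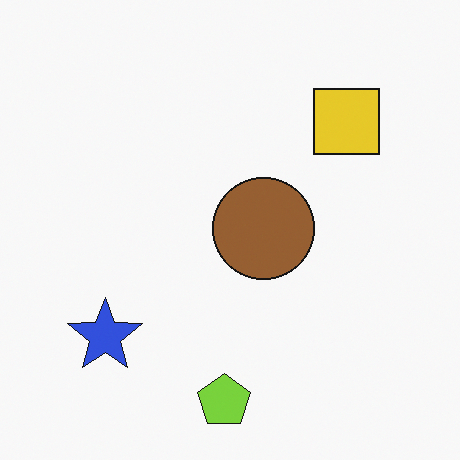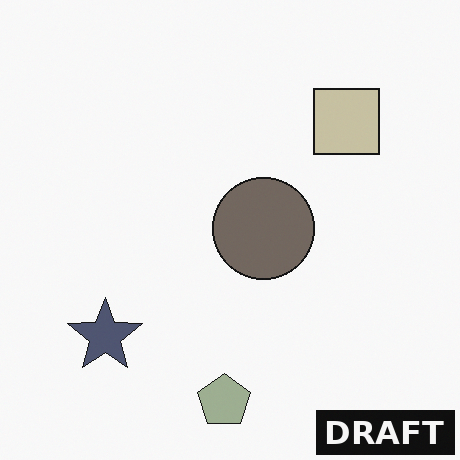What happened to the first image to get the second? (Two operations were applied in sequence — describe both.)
The image was made much more muted (saturation change), then watermarked with the text "DRAFT" in the lower-right corner.

All colors are more muted and greyish — a global saturation change. A dark label reading "DRAFT" appears in the lower-right corner.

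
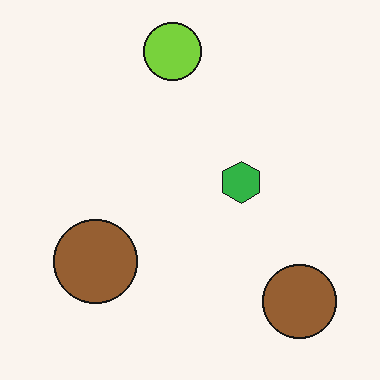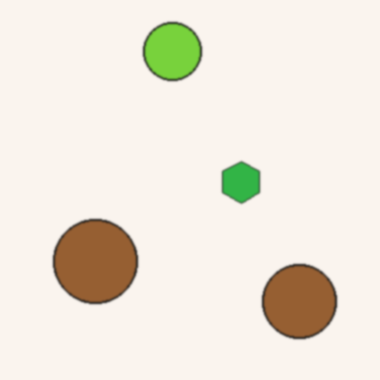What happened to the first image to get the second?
It was slightly softened.

Shape edges and outlines are uniformly softened across the whole image.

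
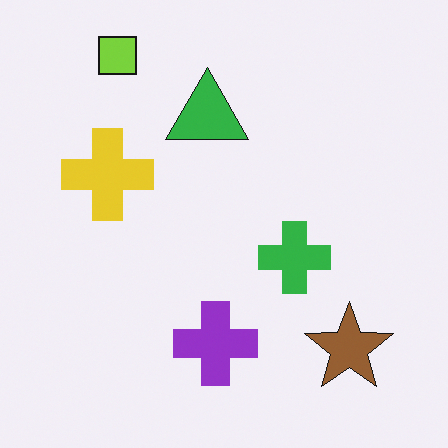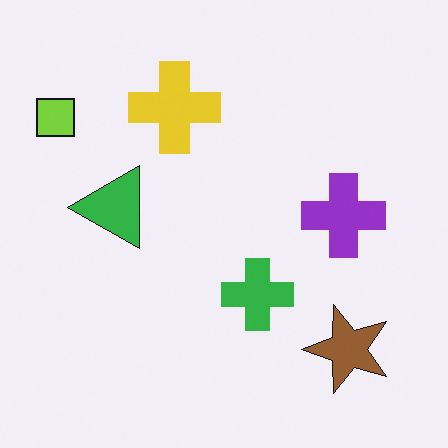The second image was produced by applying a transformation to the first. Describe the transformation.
The image was transposed (reflected across the top-left ↔ bottom-right diagonal).

Shapes have swapped their row and column positions — what was in the top-right is now in the bottom-left — a diagonal reflection.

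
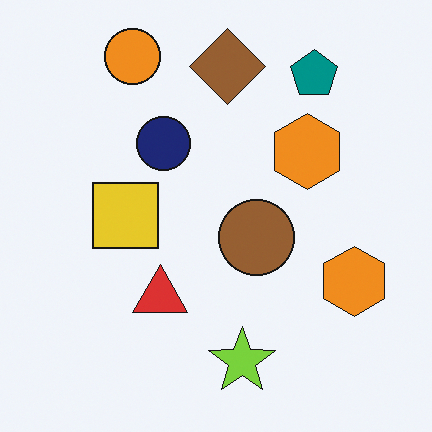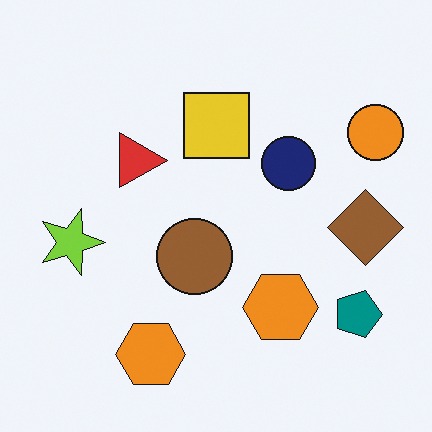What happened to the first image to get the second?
This is the original image rotated 90° clockwise.

The orange circle sits in the top-left of the first image and the top-right of the second — consistent with a whole-image 90° clockwise rotation.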